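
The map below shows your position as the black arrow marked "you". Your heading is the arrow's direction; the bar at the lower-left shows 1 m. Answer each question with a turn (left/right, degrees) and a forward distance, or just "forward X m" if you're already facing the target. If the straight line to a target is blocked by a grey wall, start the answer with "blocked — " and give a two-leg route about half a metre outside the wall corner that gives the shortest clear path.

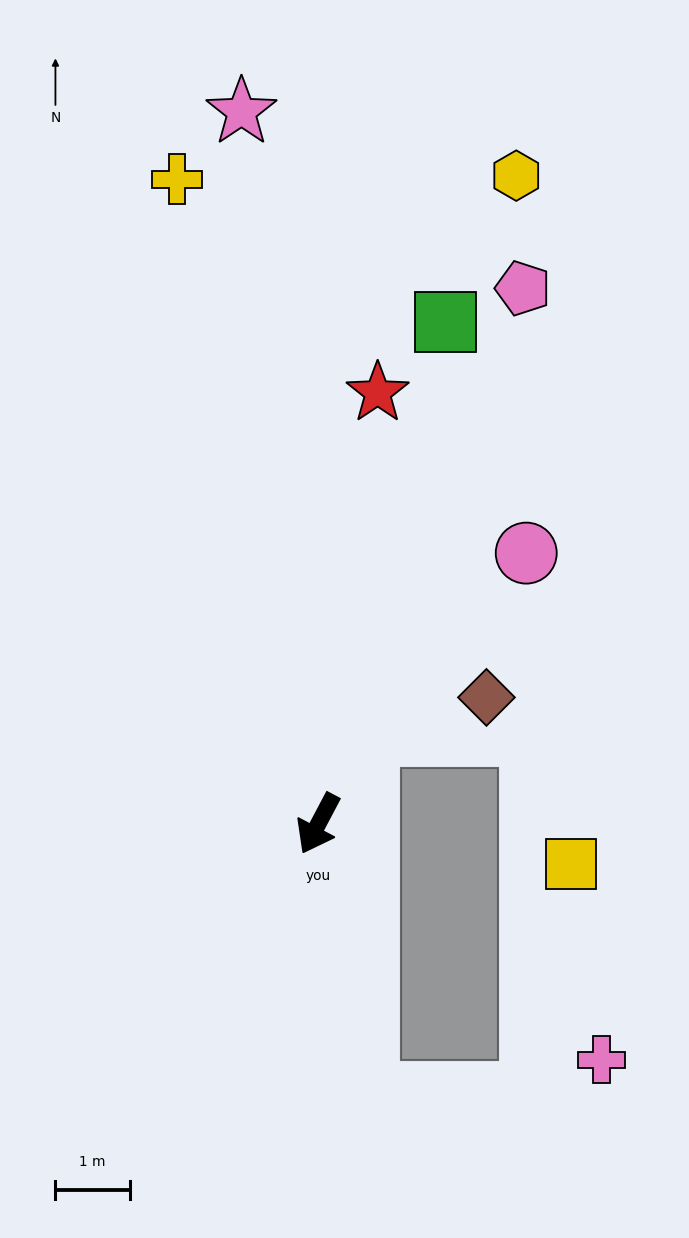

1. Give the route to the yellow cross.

turn right 140°, forward 8.9 m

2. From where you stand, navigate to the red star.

turn right 160°, forward 5.9 m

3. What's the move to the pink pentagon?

turn right 173°, forward 7.7 m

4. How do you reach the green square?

turn right 166°, forward 7.0 m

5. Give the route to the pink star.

turn right 146°, forward 9.7 m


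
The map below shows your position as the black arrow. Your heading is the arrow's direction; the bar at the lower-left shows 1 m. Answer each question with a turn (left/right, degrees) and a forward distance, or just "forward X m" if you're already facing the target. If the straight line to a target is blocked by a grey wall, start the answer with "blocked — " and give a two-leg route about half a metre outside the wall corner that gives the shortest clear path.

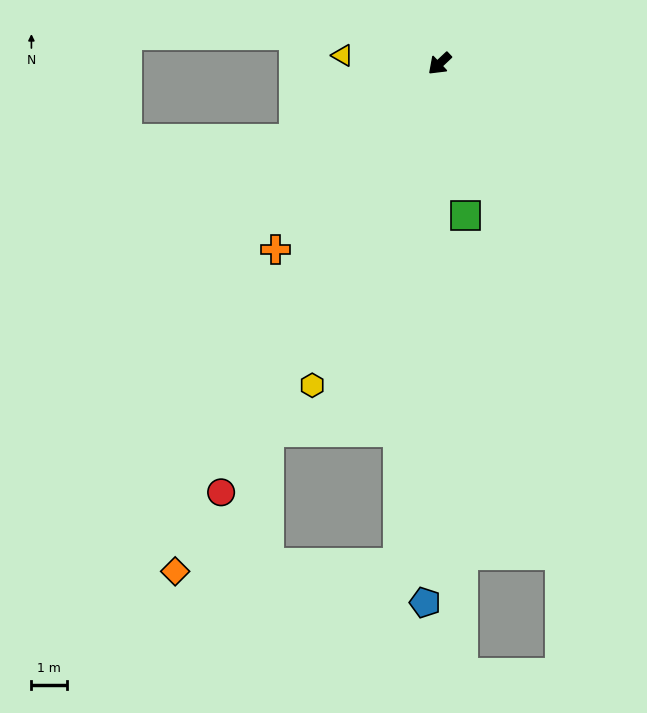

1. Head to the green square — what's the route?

turn left 56°, forward 4.3 m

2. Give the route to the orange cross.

turn left 5°, forward 6.9 m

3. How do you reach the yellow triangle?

turn right 48°, forward 2.7 m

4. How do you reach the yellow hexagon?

turn left 25°, forward 9.7 m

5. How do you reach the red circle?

turn left 20°, forward 13.4 m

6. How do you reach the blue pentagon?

turn left 45°, forward 15.0 m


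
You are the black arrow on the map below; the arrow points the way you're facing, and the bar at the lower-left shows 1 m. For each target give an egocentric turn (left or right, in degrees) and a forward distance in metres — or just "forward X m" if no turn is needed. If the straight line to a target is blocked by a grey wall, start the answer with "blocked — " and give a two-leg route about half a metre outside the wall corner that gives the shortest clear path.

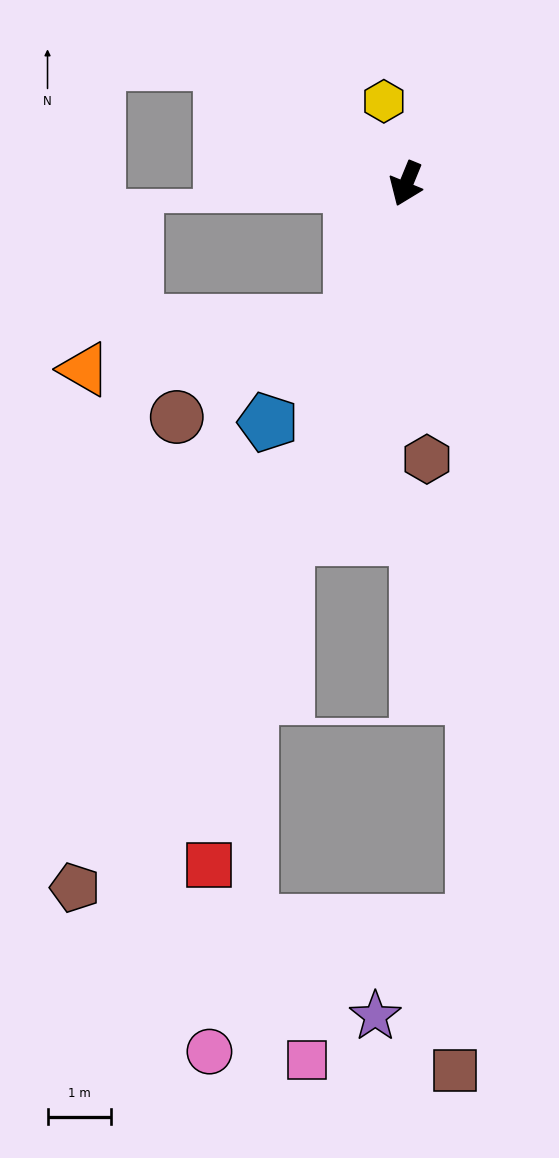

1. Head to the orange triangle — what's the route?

blocked — forward 2.3 m, then turn right 58°, forward 4.3 m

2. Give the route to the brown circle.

blocked — forward 2.3 m, then turn right 39°, forward 3.1 m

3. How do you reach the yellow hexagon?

turn right 143°, forward 1.3 m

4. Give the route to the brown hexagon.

turn left 27°, forward 4.4 m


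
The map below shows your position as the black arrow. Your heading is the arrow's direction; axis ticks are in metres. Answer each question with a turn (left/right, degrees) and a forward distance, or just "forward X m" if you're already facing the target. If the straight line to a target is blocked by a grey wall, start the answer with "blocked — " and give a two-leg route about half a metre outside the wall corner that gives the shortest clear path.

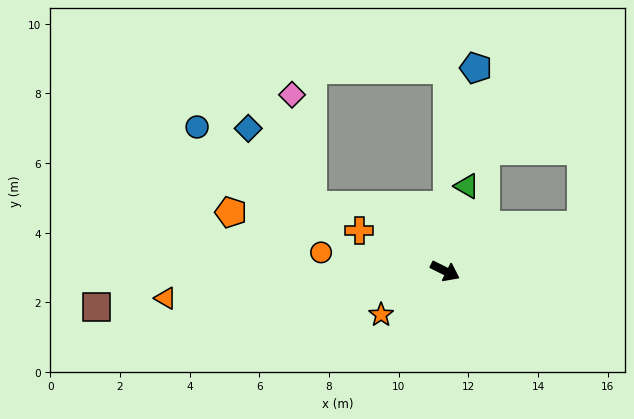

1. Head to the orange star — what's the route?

turn right 119°, forward 2.2 m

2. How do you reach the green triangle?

turn left 102°, forward 2.5 m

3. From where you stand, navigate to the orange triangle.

turn right 148°, forward 8.1 m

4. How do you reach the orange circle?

turn right 162°, forward 3.6 m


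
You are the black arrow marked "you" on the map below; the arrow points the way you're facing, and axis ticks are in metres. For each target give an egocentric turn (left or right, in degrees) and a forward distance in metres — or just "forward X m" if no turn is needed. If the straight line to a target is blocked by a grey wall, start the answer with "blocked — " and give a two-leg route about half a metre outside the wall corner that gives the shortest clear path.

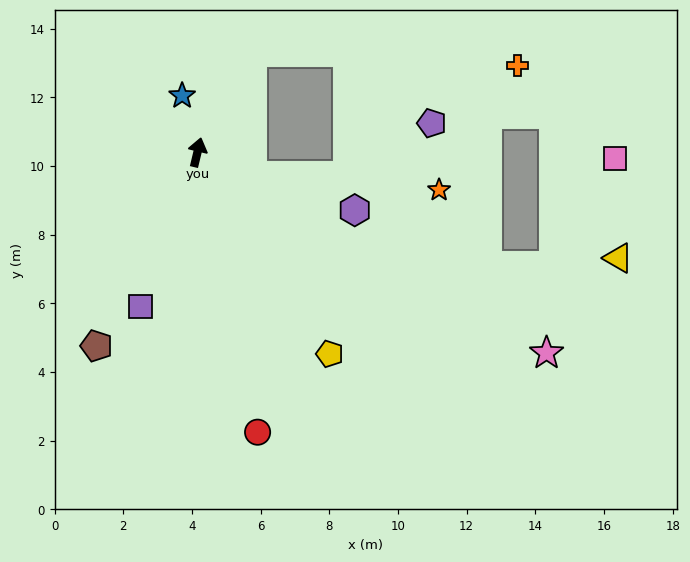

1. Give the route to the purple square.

turn left 173°, forward 4.8 m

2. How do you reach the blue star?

turn left 29°, forward 1.7 m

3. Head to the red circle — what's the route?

turn right 154°, forward 8.3 m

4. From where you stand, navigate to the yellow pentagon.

turn right 133°, forward 7.0 m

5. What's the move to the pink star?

turn right 106°, forward 11.7 m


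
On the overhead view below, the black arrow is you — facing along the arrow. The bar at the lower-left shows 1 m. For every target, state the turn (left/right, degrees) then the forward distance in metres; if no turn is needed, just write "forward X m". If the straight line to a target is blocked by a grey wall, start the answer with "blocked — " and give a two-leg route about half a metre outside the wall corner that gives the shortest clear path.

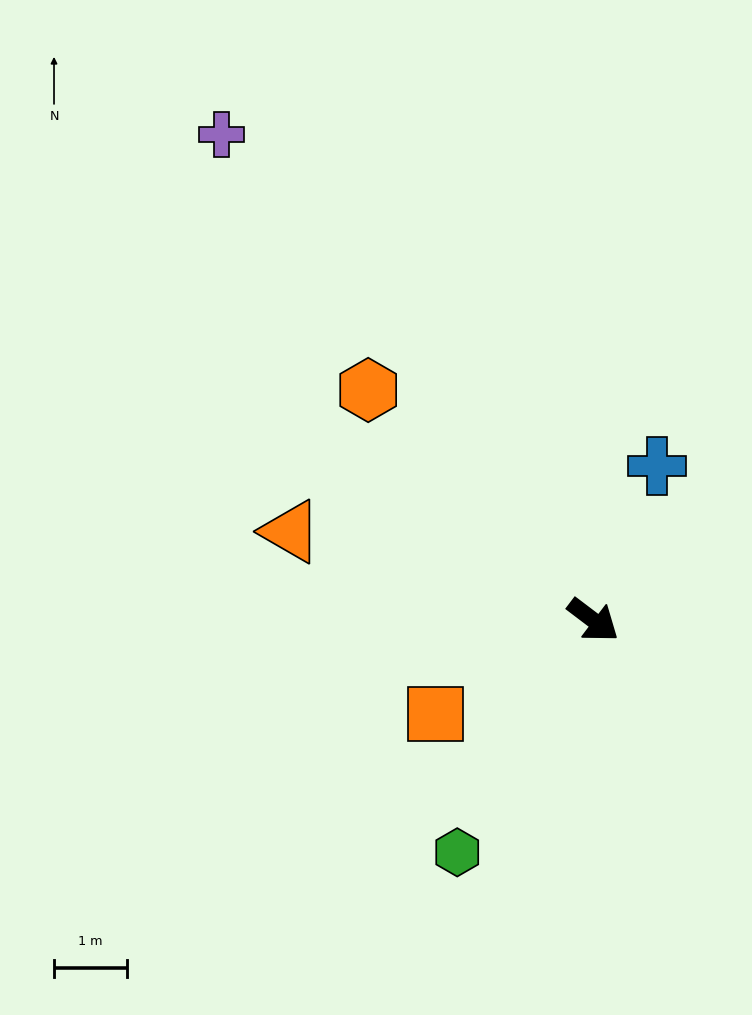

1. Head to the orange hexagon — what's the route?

turn left 172°, forward 4.4 m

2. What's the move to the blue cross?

turn left 105°, forward 2.3 m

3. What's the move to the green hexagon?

turn right 83°, forward 3.7 m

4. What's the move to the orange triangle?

turn right 159°, forward 4.3 m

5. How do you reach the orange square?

turn right 112°, forward 2.5 m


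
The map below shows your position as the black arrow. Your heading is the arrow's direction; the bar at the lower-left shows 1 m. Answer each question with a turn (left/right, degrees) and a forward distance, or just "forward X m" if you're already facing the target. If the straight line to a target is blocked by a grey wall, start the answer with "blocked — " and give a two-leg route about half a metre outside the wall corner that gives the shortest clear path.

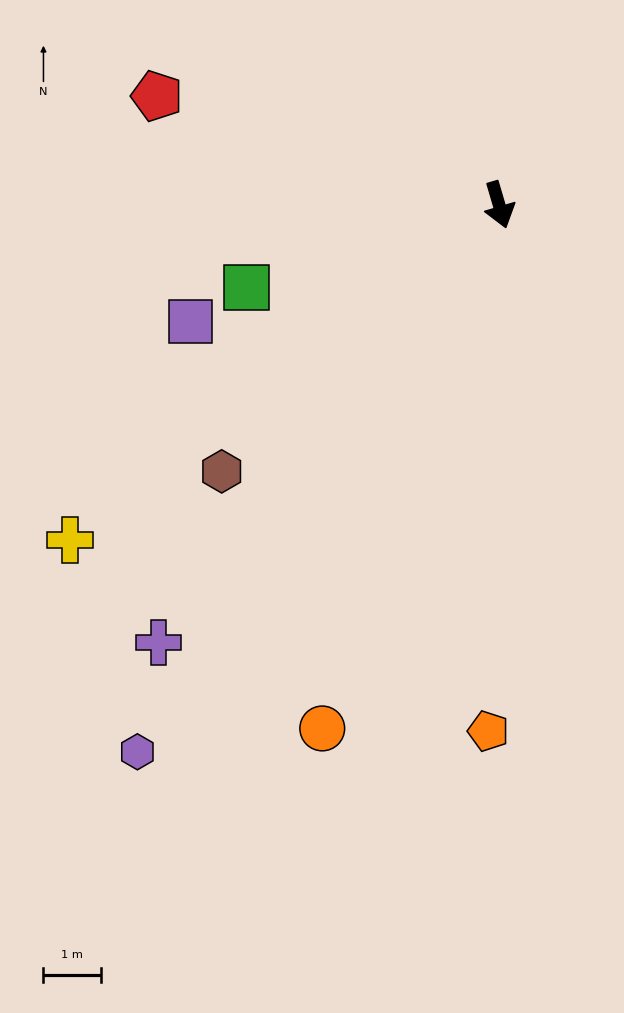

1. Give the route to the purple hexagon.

turn right 50°, forward 11.5 m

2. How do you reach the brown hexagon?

turn right 63°, forward 6.7 m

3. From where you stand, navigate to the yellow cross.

turn right 68°, forward 9.5 m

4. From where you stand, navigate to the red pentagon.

turn right 124°, forward 6.3 m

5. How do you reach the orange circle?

turn right 35°, forward 9.7 m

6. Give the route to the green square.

turn right 88°, forward 4.6 m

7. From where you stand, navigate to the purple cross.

turn right 54°, forward 9.7 m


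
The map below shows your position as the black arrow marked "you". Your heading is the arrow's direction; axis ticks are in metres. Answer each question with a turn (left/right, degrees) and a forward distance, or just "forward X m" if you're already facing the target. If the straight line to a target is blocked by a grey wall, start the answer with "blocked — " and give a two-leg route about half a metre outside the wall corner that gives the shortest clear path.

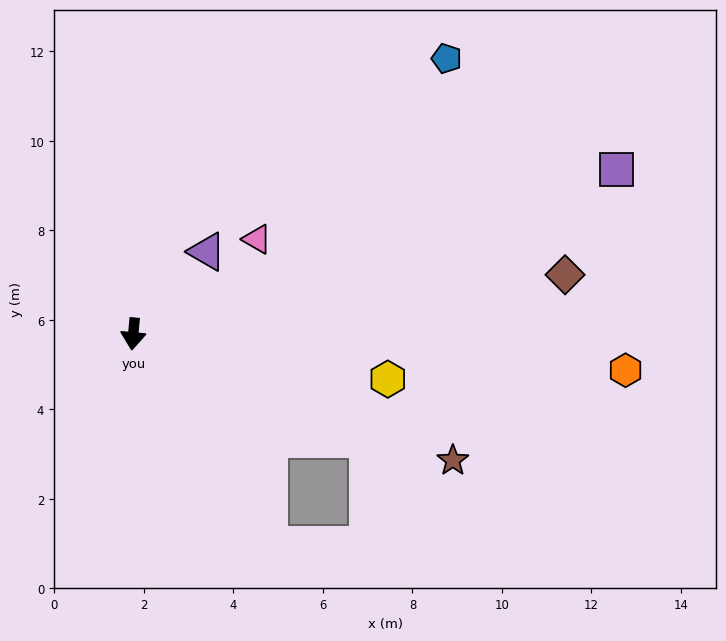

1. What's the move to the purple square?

turn left 114°, forward 11.4 m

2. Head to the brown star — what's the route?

turn left 74°, forward 7.7 m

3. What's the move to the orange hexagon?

turn left 91°, forward 11.0 m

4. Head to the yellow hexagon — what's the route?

turn left 85°, forward 5.8 m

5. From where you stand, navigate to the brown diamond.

turn left 103°, forward 9.7 m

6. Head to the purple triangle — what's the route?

turn left 144°, forward 2.5 m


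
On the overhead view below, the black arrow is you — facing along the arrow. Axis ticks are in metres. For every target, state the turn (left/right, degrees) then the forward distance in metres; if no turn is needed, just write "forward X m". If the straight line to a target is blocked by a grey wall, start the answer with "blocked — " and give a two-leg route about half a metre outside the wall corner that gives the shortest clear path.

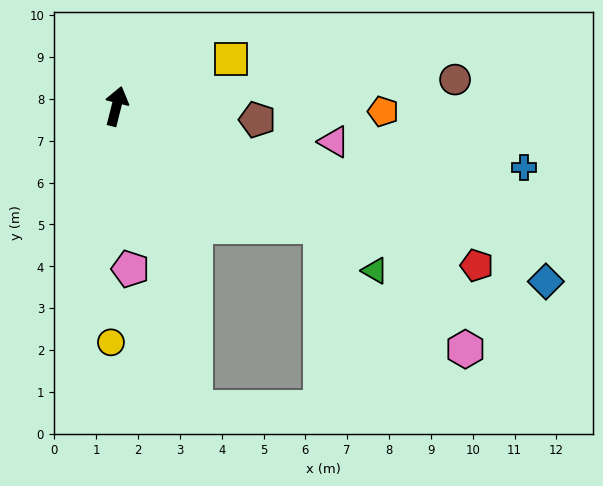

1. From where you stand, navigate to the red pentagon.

turn right 100°, forward 9.4 m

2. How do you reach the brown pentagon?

turn right 81°, forward 3.4 m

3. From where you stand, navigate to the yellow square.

turn right 54°, forward 3.0 m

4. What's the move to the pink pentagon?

turn right 161°, forward 3.9 m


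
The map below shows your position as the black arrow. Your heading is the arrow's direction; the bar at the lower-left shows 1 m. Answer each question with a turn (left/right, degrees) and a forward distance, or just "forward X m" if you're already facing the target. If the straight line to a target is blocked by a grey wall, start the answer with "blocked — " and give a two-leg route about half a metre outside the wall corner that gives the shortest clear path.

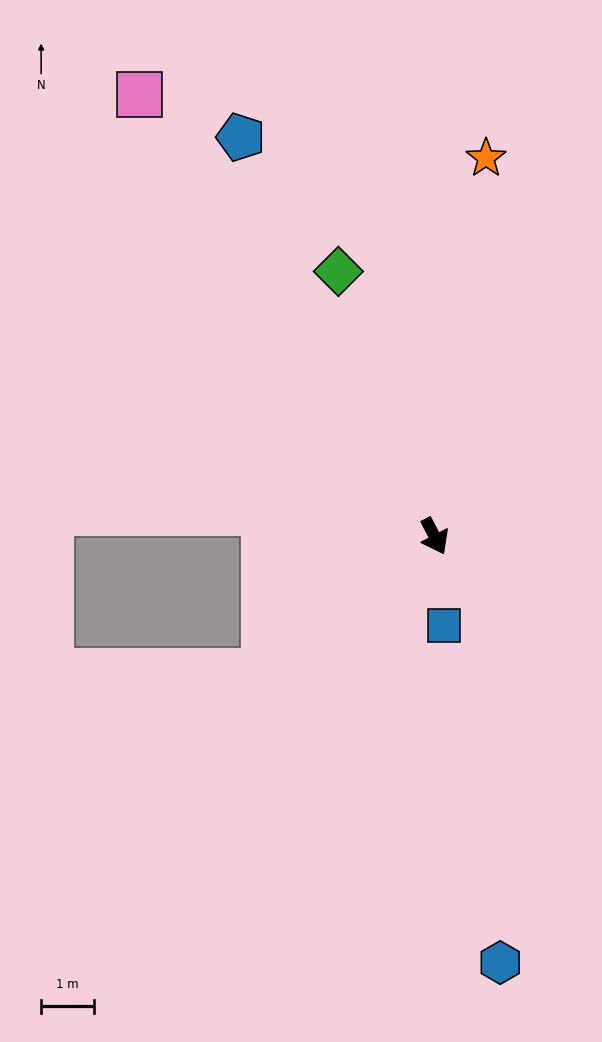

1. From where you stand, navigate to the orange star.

turn left 145°, forward 7.2 m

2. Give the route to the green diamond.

turn left 173°, forward 5.3 m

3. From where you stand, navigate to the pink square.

turn right 174°, forward 10.0 m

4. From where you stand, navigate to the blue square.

turn right 21°, forward 1.7 m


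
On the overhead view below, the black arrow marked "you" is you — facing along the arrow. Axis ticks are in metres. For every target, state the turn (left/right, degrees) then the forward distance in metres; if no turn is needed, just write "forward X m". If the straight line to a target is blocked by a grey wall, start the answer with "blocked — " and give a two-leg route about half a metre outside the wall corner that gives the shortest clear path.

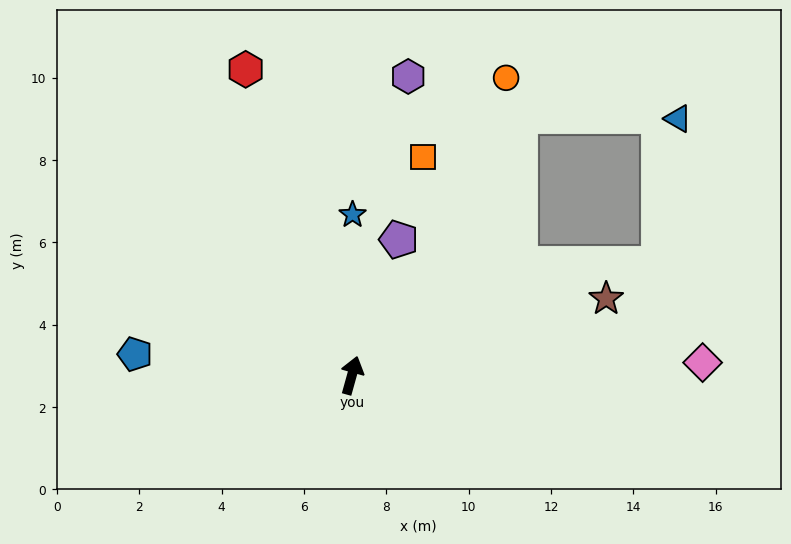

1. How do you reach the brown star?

turn right 58°, forward 6.5 m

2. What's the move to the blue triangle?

blocked — turn right 18°, forward 7.5 m, then turn right 57°, forward 3.8 m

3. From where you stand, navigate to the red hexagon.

turn left 35°, forward 7.9 m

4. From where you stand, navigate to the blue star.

turn left 15°, forward 3.9 m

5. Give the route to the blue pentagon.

turn left 100°, forward 5.3 m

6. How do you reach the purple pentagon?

turn right 3°, forward 3.5 m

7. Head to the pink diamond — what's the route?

turn right 72°, forward 8.5 m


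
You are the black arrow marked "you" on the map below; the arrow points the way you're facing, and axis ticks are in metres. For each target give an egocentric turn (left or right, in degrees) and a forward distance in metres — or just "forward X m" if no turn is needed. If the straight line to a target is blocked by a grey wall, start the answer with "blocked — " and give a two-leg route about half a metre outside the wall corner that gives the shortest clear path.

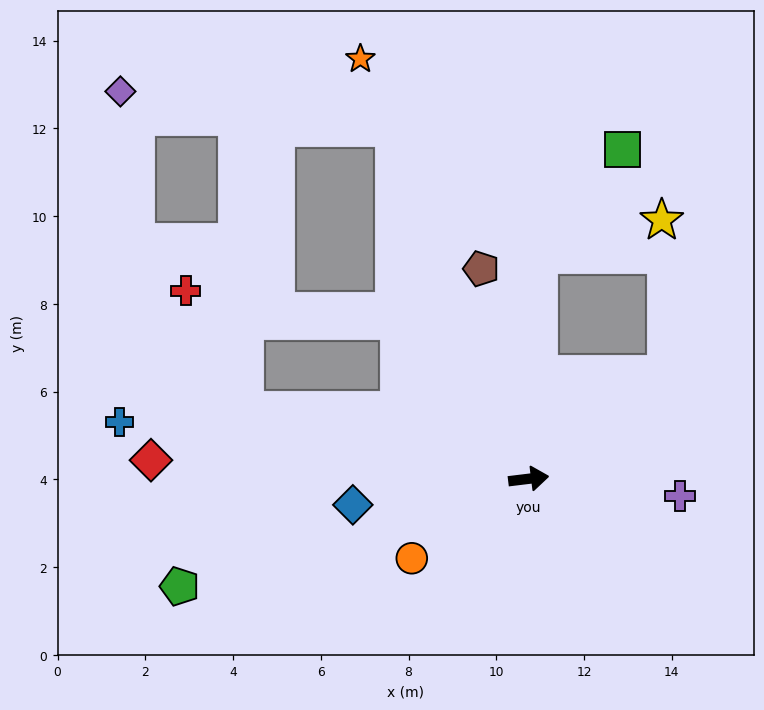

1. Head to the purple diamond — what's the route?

blocked — turn left 104°, forward 8.5 m, then turn left 61°, forward 6.3 m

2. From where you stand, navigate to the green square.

blocked — turn left 80°, forward 5.1 m, then turn right 35°, forward 3.1 m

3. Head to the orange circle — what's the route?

turn right 153°, forward 3.2 m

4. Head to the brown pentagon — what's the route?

turn left 96°, forward 4.9 m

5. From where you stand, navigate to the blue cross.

turn left 165°, forward 9.4 m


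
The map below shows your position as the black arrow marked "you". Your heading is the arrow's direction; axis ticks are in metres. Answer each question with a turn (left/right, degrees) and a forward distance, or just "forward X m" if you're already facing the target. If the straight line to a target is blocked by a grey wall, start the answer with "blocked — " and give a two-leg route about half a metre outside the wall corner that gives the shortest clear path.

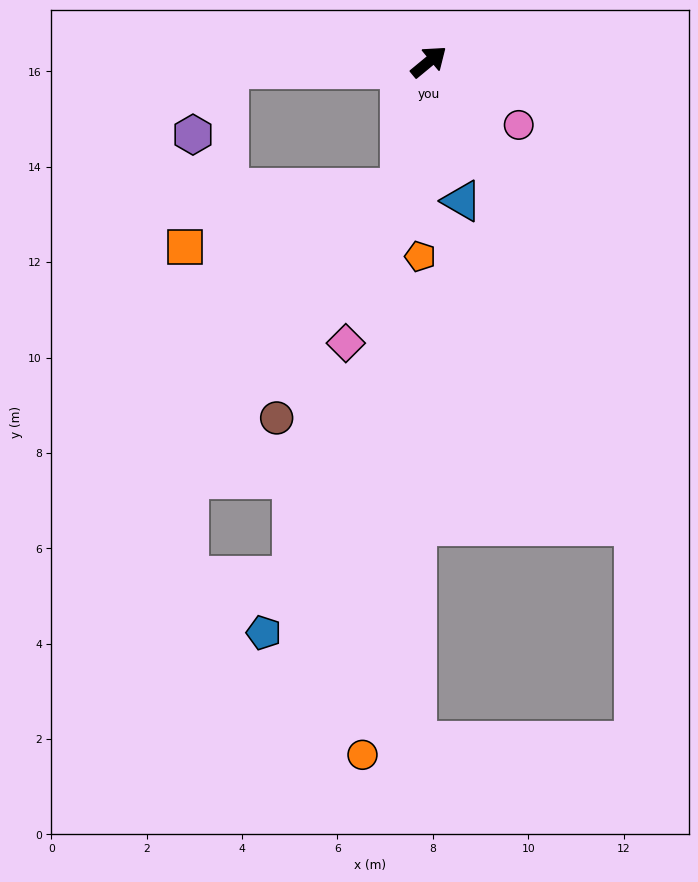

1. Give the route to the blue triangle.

turn right 116°, forward 3.0 m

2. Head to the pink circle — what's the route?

turn right 75°, forward 2.3 m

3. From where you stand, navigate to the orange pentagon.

turn right 132°, forward 4.1 m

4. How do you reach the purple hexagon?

blocked — turn left 142°, forward 4.2 m, then turn left 60°, forward 1.6 m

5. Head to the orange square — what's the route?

blocked — turn right 142°, forward 2.7 m, then turn right 62°, forward 4.7 m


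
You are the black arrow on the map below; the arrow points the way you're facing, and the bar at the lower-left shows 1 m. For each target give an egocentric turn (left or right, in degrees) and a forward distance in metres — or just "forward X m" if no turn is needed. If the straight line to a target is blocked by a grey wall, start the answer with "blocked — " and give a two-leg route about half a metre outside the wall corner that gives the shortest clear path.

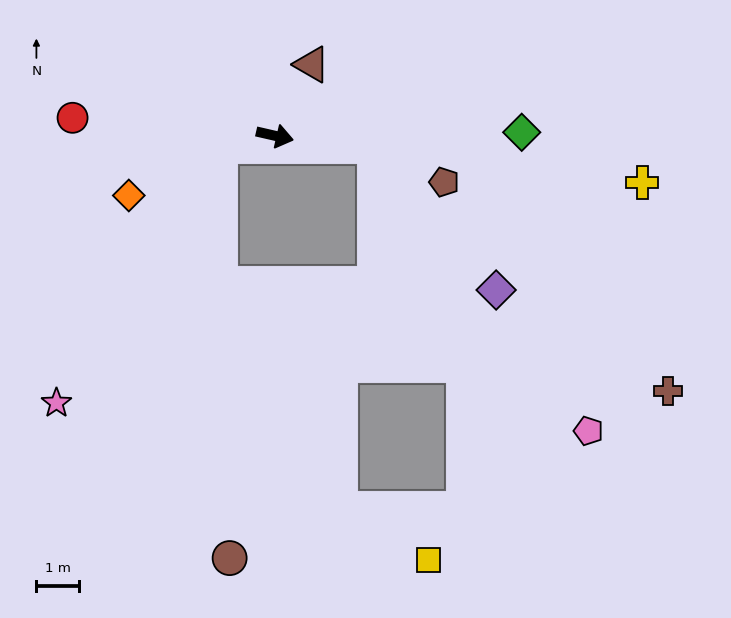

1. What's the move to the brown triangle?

turn left 76°, forward 1.9 m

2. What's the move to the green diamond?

turn left 14°, forward 5.8 m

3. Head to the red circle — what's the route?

turn right 172°, forward 4.8 m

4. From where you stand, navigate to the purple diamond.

blocked — turn left 7°, forward 2.3 m, then turn right 44°, forward 4.4 m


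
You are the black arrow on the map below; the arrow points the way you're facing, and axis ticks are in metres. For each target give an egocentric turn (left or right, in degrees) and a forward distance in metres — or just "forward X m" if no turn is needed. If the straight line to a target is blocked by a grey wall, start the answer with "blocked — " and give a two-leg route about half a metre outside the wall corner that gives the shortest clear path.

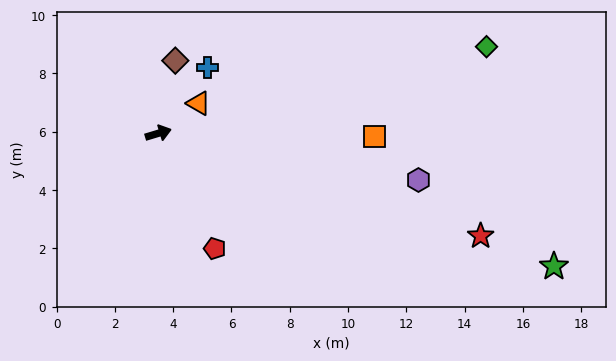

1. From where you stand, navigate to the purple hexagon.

turn right 27°, forward 9.1 m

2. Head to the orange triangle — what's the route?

turn left 20°, forward 1.7 m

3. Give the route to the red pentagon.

turn right 81°, forward 4.4 m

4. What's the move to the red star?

turn right 34°, forward 11.6 m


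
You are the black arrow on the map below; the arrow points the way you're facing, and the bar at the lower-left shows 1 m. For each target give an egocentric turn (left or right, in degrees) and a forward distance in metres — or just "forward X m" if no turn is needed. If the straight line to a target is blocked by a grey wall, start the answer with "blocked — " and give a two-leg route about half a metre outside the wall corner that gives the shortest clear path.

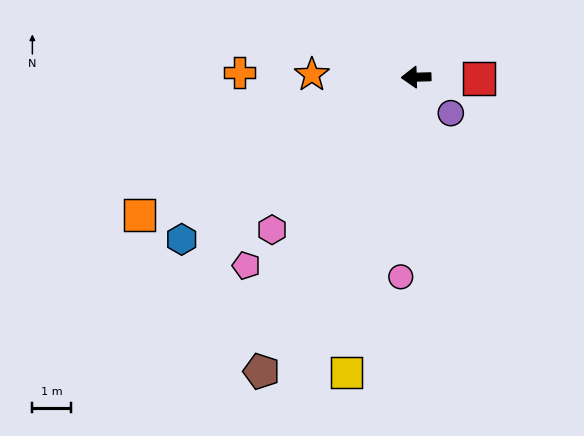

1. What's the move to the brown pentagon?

turn left 61°, forward 8.5 m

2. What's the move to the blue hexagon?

turn left 33°, forward 7.3 m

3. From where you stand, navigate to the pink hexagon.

turn left 45°, forward 5.4 m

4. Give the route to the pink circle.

turn left 84°, forward 5.1 m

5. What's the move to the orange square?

turn left 25°, forward 7.9 m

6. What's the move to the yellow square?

turn left 75°, forward 7.8 m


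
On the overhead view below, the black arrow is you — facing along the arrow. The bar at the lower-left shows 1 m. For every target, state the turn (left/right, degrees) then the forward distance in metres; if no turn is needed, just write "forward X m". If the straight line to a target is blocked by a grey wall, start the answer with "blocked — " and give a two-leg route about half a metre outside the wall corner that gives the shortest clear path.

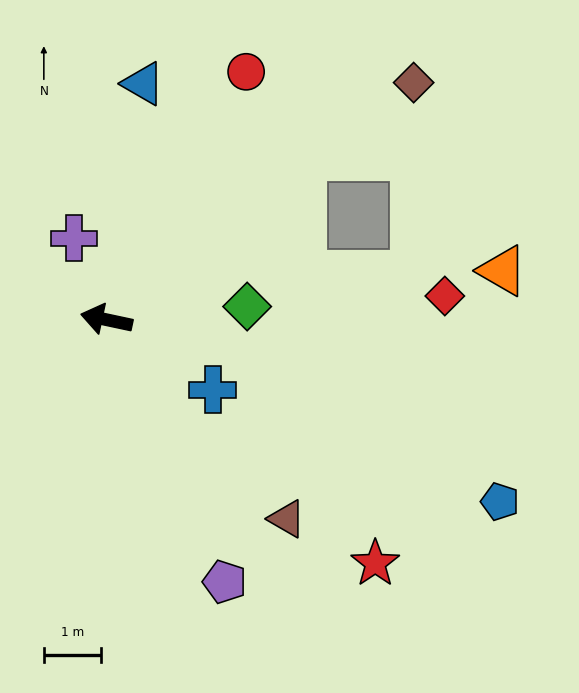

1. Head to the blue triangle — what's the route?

turn right 87°, forward 4.2 m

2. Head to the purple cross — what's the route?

turn right 56°, forward 1.5 m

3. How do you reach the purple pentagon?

turn left 126°, forward 5.0 m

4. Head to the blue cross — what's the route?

turn left 159°, forward 2.2 m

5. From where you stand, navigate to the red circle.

turn right 107°, forward 5.0 m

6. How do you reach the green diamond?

turn right 163°, forward 2.5 m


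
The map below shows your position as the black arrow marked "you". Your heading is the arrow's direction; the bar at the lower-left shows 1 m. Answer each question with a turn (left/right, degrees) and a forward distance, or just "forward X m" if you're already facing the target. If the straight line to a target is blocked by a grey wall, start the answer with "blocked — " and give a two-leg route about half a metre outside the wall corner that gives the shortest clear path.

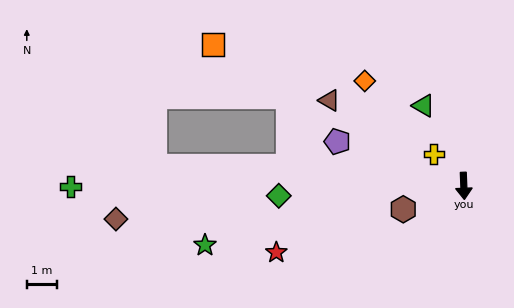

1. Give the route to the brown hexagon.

turn right 71°, forward 2.2 m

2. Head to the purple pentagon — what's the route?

turn right 112°, forward 4.5 m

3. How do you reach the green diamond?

turn right 89°, forward 6.2 m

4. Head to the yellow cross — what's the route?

turn right 139°, forward 1.5 m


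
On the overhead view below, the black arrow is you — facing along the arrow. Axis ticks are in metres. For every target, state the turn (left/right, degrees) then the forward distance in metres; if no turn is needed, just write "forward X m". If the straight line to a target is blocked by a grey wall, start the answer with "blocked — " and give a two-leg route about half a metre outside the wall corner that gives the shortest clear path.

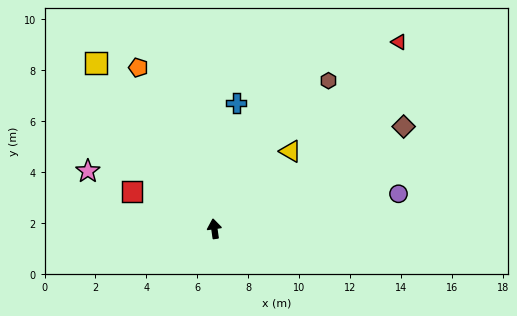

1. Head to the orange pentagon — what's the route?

turn left 17°, forward 7.0 m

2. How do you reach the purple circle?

turn right 87°, forward 7.4 m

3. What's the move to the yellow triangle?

turn right 53°, forward 4.3 m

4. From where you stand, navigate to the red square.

turn left 58°, forward 3.5 m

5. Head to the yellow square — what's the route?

turn left 27°, forward 8.0 m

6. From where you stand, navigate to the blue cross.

turn right 18°, forward 5.0 m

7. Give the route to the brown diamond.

turn right 70°, forward 8.4 m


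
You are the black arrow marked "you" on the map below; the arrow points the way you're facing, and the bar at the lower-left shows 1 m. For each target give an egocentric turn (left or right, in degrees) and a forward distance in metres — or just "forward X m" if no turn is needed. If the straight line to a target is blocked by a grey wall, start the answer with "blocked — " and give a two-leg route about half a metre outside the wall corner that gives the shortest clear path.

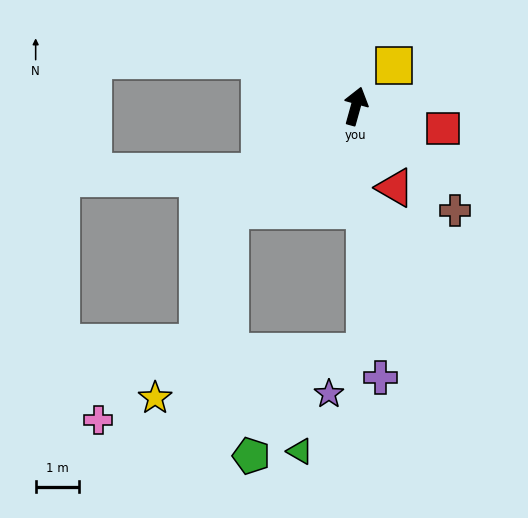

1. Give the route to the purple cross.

turn right 159°, forward 6.2 m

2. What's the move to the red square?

turn right 89°, forward 2.1 m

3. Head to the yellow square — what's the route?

turn right 28°, forward 1.3 m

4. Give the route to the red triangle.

turn right 139°, forward 2.1 m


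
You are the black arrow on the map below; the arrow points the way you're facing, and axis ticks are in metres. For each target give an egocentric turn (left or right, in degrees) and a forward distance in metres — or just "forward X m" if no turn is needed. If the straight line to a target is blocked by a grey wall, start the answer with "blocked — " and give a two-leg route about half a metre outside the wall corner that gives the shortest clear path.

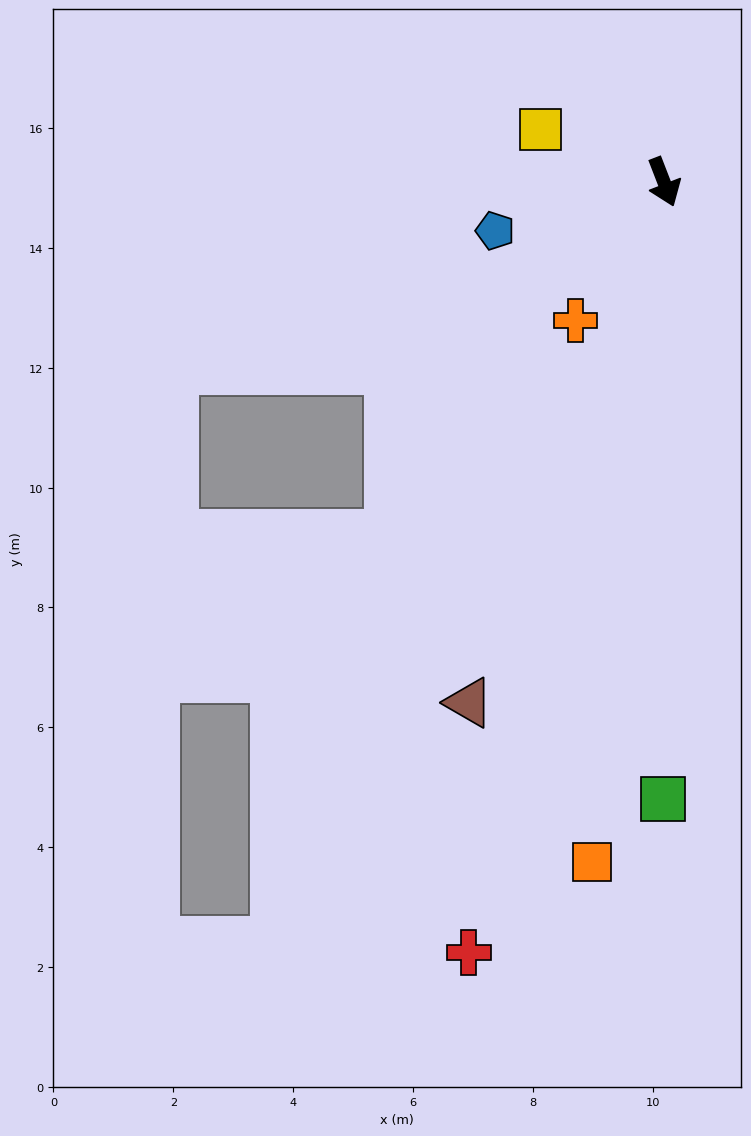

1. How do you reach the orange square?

turn right 27°, forward 11.4 m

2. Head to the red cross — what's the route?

turn right 35°, forward 13.3 m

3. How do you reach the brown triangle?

turn right 42°, forward 9.3 m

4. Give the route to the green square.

turn right 21°, forward 10.3 m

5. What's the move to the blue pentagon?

turn right 95°, forward 2.9 m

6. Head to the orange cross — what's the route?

turn right 54°, forward 2.7 m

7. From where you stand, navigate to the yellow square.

turn right 134°, forward 2.2 m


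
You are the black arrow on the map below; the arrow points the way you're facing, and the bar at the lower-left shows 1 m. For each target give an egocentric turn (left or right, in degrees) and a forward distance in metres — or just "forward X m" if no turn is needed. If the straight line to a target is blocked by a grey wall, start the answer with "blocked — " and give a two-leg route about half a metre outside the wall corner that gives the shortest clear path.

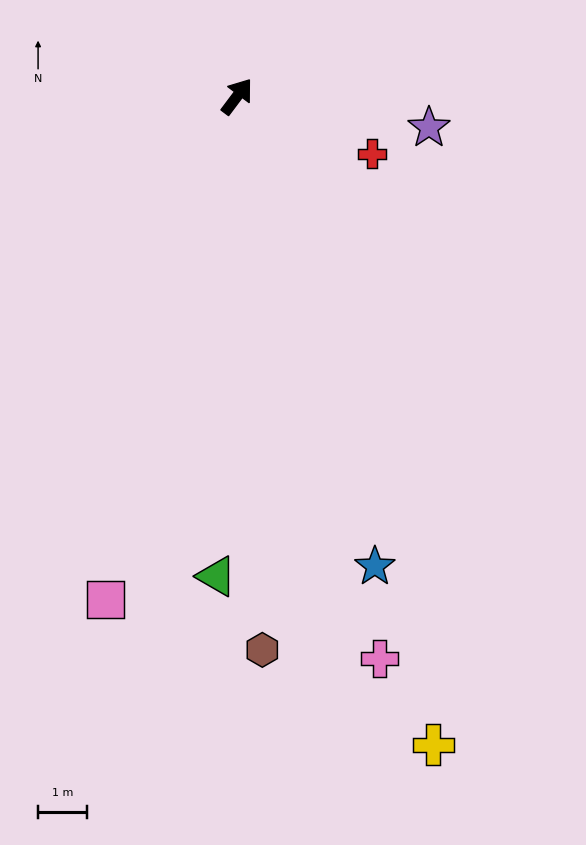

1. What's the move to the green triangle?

turn right 146°, forward 9.9 m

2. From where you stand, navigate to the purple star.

turn right 62°, forward 4.0 m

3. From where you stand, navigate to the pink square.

turn right 158°, forward 10.7 m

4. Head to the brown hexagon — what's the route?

turn right 140°, forward 11.4 m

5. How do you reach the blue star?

turn right 127°, forward 10.1 m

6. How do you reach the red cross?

turn right 76°, forward 3.0 m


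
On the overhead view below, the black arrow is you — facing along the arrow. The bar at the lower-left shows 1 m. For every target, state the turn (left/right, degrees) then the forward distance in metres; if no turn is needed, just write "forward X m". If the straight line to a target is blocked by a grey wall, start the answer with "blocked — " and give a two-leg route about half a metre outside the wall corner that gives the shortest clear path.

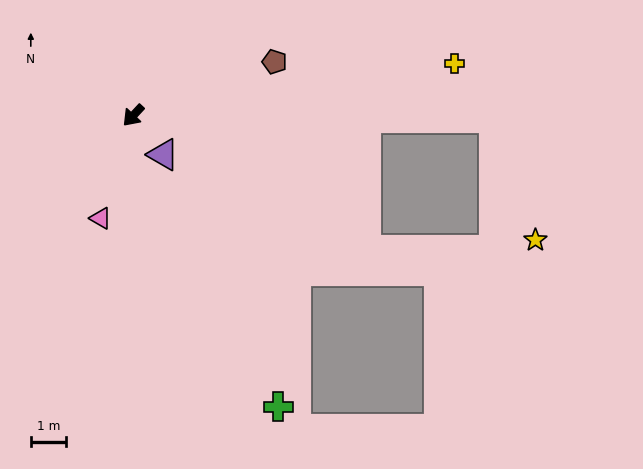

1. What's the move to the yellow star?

blocked — turn left 132°, forward 10.2 m, then turn right 70°, forward 3.7 m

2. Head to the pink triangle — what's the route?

turn left 25°, forward 3.1 m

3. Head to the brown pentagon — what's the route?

turn left 154°, forward 4.3 m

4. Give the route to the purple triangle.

turn left 80°, forward 1.4 m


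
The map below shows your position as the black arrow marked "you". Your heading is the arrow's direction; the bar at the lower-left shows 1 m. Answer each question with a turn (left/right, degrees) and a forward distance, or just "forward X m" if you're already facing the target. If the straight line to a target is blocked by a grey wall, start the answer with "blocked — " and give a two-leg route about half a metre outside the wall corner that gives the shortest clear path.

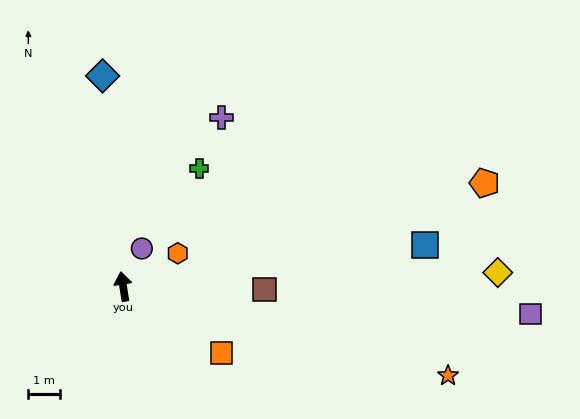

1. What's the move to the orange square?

turn right 133°, forward 3.7 m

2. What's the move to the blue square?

turn right 91°, forward 9.5 m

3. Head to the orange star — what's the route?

turn right 114°, forward 10.5 m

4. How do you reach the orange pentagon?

turn right 83°, forward 11.7 m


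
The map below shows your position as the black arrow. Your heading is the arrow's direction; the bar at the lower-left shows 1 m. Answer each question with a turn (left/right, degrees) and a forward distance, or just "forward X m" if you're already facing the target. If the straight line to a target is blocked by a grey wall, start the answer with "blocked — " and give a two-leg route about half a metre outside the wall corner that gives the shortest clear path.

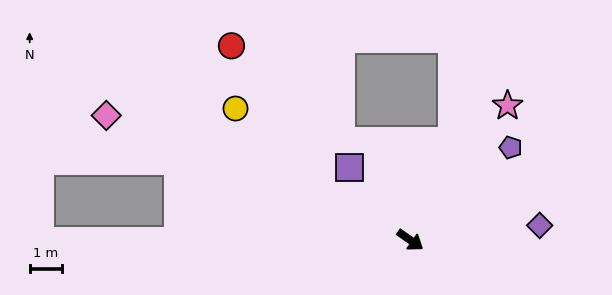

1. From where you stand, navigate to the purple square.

turn left 165°, forward 2.9 m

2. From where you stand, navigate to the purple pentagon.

turn left 78°, forward 4.2 m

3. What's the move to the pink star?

turn left 89°, forward 5.2 m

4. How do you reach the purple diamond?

turn left 42°, forward 4.0 m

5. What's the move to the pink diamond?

turn right 167°, forward 10.2 m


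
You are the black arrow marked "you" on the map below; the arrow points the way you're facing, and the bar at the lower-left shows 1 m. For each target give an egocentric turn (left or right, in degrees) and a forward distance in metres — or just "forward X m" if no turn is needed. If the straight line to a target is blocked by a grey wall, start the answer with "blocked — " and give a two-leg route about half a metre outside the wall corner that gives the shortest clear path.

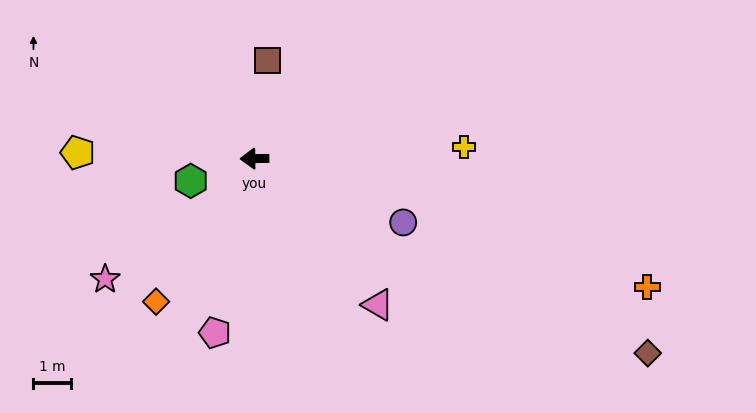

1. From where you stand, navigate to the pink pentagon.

turn left 77°, forward 4.8 m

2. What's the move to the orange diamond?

turn left 55°, forward 4.6 m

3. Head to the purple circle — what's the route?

turn left 156°, forward 4.3 m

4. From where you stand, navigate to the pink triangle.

turn left 130°, forward 5.1 m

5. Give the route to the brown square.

turn right 98°, forward 2.6 m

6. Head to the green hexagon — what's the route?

turn left 19°, forward 1.8 m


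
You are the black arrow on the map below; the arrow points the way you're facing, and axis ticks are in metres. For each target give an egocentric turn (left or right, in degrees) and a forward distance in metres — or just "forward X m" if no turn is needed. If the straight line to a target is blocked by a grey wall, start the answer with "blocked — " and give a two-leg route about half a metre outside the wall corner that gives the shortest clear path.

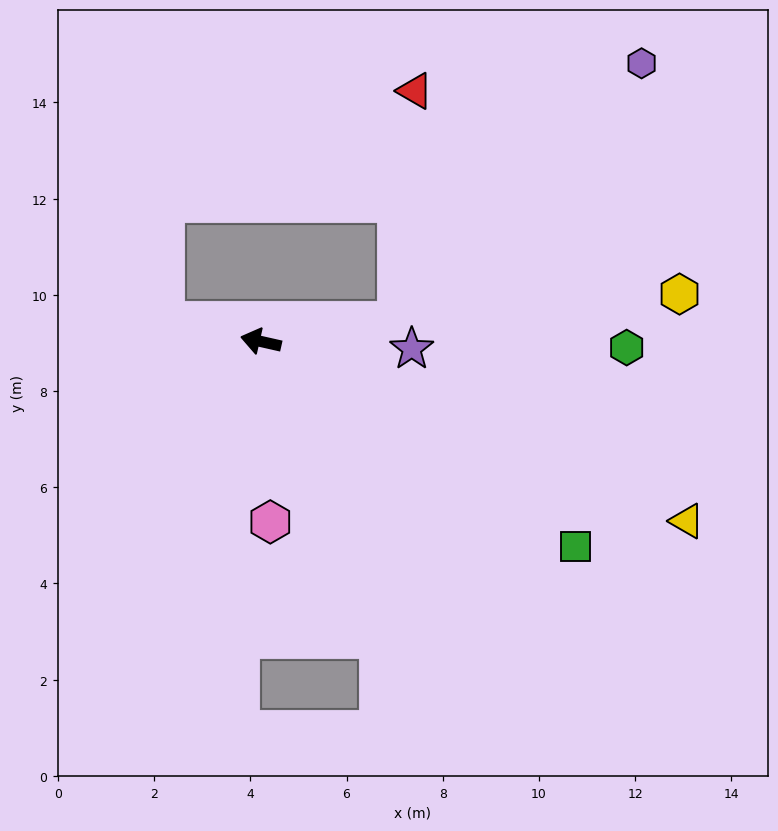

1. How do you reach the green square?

turn left 160°, forward 7.8 m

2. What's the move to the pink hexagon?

turn left 106°, forward 3.8 m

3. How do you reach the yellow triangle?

turn left 170°, forward 9.6 m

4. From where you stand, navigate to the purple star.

turn right 170°, forward 3.1 m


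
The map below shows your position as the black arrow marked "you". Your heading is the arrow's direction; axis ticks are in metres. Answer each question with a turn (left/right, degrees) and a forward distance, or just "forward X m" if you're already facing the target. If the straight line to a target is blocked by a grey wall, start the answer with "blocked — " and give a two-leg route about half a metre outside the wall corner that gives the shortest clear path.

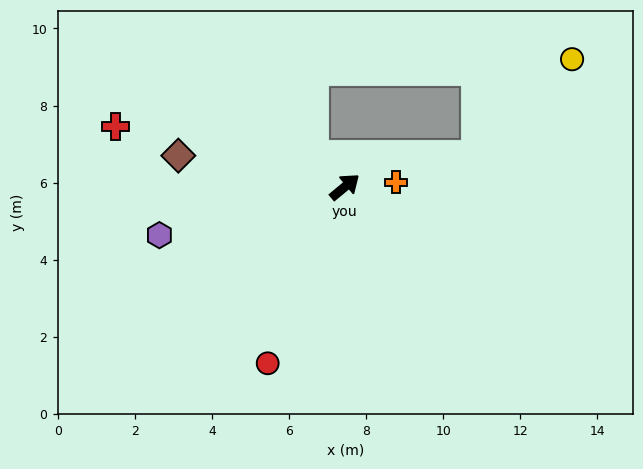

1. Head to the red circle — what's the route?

turn right 153°, forward 5.0 m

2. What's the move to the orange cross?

turn right 35°, forward 1.3 m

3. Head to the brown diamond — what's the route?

turn left 130°, forward 4.4 m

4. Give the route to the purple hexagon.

turn left 155°, forward 5.0 m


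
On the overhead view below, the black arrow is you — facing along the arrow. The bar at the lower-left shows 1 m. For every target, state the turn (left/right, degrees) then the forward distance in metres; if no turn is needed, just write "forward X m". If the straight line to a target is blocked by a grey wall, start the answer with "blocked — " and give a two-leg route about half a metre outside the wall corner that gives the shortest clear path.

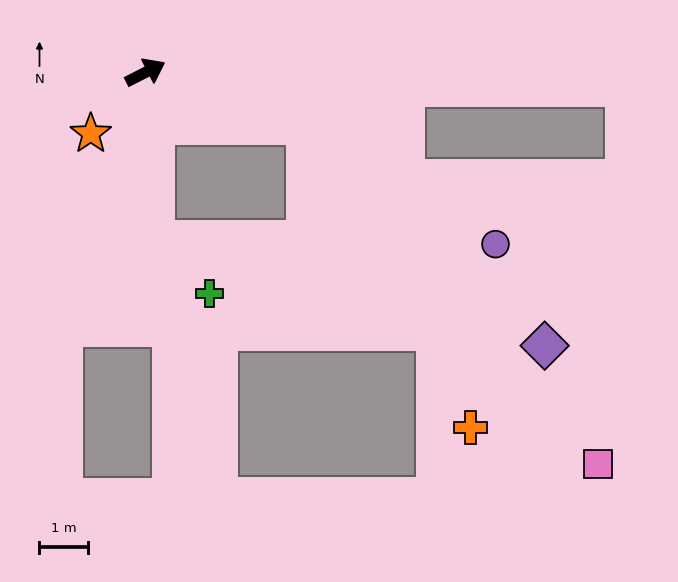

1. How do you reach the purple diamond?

blocked — turn right 45°, forward 3.5 m, then turn right 25°, forward 6.8 m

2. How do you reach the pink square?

blocked — turn right 45°, forward 3.5 m, then turn right 31°, forward 9.3 m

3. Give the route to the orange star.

turn right 159°, forward 1.7 m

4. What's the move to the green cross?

blocked — turn right 114°, forward 3.5 m, then turn left 44°, forward 1.6 m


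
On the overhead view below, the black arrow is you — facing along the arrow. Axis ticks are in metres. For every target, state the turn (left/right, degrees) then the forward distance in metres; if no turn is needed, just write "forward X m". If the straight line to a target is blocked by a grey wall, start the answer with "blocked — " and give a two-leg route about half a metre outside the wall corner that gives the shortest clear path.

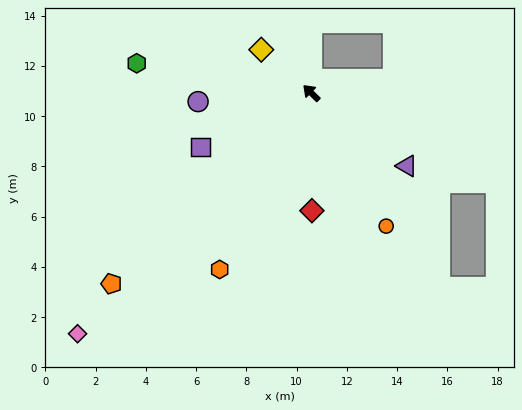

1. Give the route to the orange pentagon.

turn left 88°, forward 11.0 m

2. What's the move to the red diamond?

turn left 135°, forward 4.7 m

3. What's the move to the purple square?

turn left 71°, forward 4.9 m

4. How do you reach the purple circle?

turn left 49°, forward 4.5 m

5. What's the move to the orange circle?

turn left 164°, forward 6.1 m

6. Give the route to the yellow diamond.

turn left 4°, forward 2.6 m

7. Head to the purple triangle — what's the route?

turn right 173°, forward 4.8 m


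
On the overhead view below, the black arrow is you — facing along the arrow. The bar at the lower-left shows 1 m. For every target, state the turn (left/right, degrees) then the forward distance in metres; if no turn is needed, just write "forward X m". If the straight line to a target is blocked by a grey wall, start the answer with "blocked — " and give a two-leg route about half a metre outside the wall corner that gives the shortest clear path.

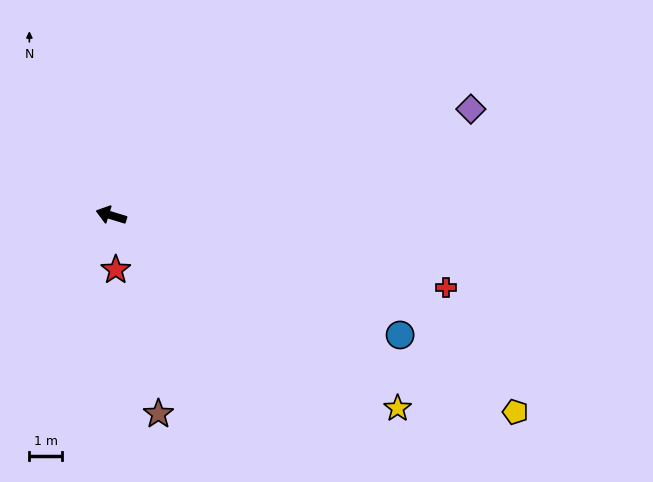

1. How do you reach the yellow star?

turn left 163°, forward 10.7 m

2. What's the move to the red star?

turn left 112°, forward 1.7 m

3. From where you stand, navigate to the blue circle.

turn left 174°, forward 9.7 m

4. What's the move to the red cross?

turn right 175°, forward 10.6 m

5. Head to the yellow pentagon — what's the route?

turn left 171°, forward 13.9 m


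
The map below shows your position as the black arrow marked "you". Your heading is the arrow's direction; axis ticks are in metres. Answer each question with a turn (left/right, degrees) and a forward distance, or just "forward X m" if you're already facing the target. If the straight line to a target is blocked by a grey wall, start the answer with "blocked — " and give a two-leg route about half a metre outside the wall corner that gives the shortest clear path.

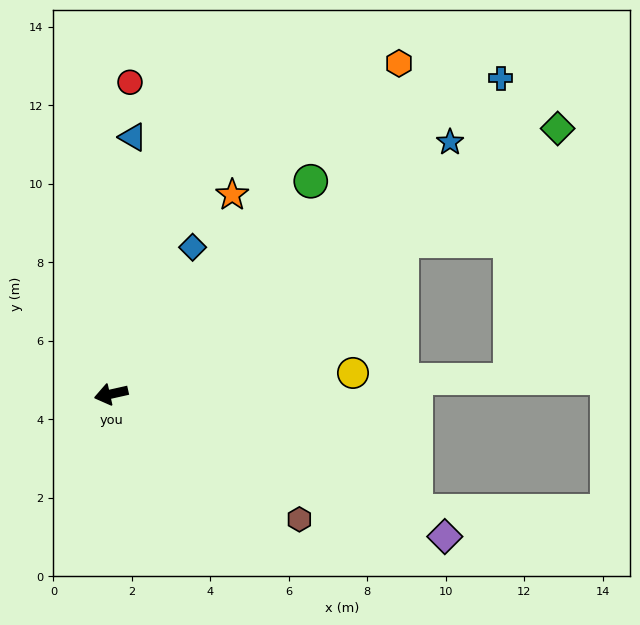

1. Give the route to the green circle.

turn right 146°, forward 7.4 m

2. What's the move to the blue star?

turn right 156°, forward 10.8 m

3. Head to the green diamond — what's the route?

turn right 162°, forward 13.2 m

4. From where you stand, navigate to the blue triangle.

turn right 107°, forward 6.6 m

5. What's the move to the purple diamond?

turn left 144°, forward 9.2 m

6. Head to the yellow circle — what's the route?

turn left 172°, forward 6.2 m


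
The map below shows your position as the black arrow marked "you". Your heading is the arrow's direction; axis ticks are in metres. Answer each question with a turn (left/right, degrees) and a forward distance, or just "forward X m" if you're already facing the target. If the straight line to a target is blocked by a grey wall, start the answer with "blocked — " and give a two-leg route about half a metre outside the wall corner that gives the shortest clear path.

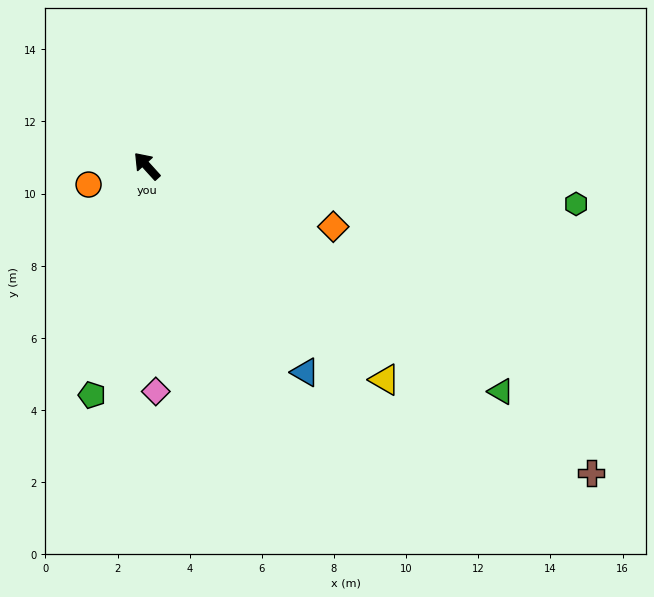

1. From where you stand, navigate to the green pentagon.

turn left 124°, forward 6.5 m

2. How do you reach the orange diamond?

turn right 150°, forward 5.4 m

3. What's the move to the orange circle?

turn left 65°, forward 1.7 m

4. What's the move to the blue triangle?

turn left 175°, forward 7.2 m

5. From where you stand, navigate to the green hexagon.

turn right 137°, forward 12.0 m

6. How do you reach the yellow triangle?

turn right 174°, forward 8.9 m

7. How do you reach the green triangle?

turn right 165°, forward 11.6 m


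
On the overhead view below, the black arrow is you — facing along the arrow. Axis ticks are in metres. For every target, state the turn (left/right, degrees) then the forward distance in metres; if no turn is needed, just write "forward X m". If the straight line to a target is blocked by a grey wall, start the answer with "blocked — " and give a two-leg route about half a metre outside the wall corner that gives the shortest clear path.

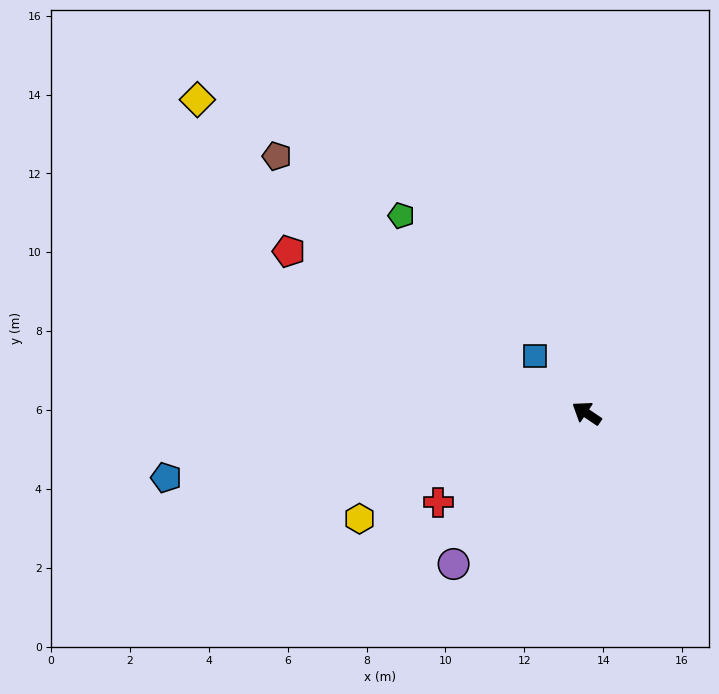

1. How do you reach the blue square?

turn right 14°, forward 2.0 m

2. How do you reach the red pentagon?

turn left 5°, forward 8.6 m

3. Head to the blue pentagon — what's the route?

turn left 43°, forward 10.8 m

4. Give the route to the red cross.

turn left 65°, forward 4.4 m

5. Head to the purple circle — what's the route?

turn left 83°, forward 5.1 m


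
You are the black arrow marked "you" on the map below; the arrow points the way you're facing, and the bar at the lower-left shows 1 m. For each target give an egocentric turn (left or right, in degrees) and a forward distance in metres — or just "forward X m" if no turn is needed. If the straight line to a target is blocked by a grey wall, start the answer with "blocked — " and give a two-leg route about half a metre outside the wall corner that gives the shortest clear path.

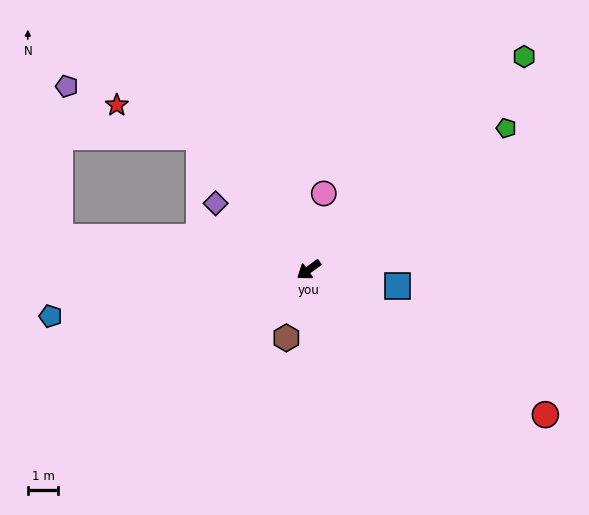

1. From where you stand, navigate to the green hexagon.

turn right 171°, forward 9.9 m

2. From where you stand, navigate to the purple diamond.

turn right 71°, forward 3.7 m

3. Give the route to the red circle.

turn left 113°, forward 9.1 m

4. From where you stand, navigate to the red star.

blocked — turn right 86°, forward 5.6 m, then turn left 29°, forward 2.9 m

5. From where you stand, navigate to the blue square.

turn left 134°, forward 2.9 m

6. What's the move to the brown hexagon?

turn left 36°, forward 2.3 m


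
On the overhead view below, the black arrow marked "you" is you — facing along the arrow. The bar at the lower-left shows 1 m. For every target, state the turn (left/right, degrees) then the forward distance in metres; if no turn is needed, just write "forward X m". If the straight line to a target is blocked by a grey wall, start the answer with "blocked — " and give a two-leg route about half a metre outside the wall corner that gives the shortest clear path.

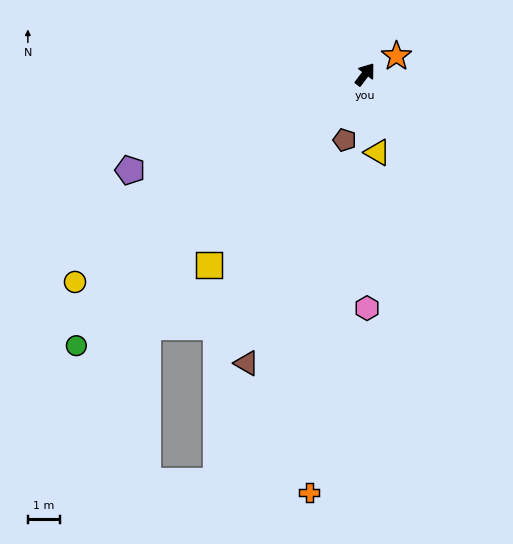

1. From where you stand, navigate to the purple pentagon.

turn left 149°, forward 8.0 m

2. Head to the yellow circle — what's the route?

turn left 163°, forward 11.3 m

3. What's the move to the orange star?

turn right 23°, forward 1.1 m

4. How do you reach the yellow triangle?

turn right 134°, forward 2.5 m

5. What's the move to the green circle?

turn left 170°, forward 12.5 m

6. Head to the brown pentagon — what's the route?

turn right 160°, forward 2.2 m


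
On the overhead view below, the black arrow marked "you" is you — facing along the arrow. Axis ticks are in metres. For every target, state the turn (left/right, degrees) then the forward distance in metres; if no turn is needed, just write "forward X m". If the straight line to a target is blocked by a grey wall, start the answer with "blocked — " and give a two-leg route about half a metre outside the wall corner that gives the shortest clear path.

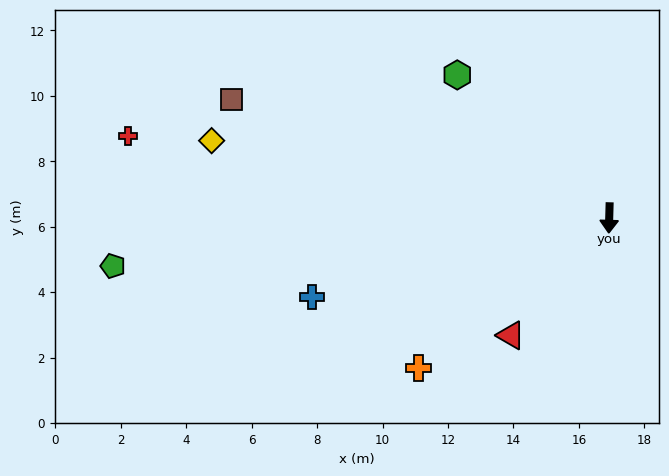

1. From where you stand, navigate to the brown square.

turn right 106°, forward 12.1 m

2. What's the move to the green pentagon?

turn right 83°, forward 15.2 m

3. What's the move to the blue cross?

turn right 73°, forward 9.4 m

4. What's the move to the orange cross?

turn right 50°, forward 7.4 m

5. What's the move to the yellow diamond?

turn right 99°, forward 12.4 m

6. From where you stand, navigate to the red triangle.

turn right 38°, forward 4.7 m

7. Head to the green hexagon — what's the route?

turn right 132°, forward 6.4 m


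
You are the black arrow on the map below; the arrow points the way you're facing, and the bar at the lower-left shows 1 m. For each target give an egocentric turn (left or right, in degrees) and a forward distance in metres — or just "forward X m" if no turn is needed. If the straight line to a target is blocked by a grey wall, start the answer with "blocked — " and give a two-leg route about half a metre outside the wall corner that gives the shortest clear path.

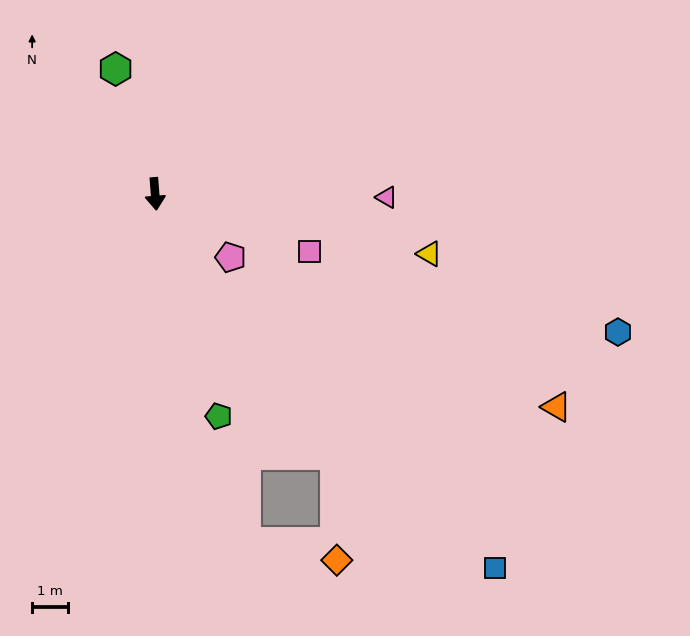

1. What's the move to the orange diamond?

blocked — turn left 30°, forward 8.9 m, then turn right 33°, forward 2.9 m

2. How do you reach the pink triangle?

turn left 85°, forward 6.5 m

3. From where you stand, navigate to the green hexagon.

turn right 167°, forward 3.7 m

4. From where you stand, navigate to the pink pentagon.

turn left 46°, forward 2.8 m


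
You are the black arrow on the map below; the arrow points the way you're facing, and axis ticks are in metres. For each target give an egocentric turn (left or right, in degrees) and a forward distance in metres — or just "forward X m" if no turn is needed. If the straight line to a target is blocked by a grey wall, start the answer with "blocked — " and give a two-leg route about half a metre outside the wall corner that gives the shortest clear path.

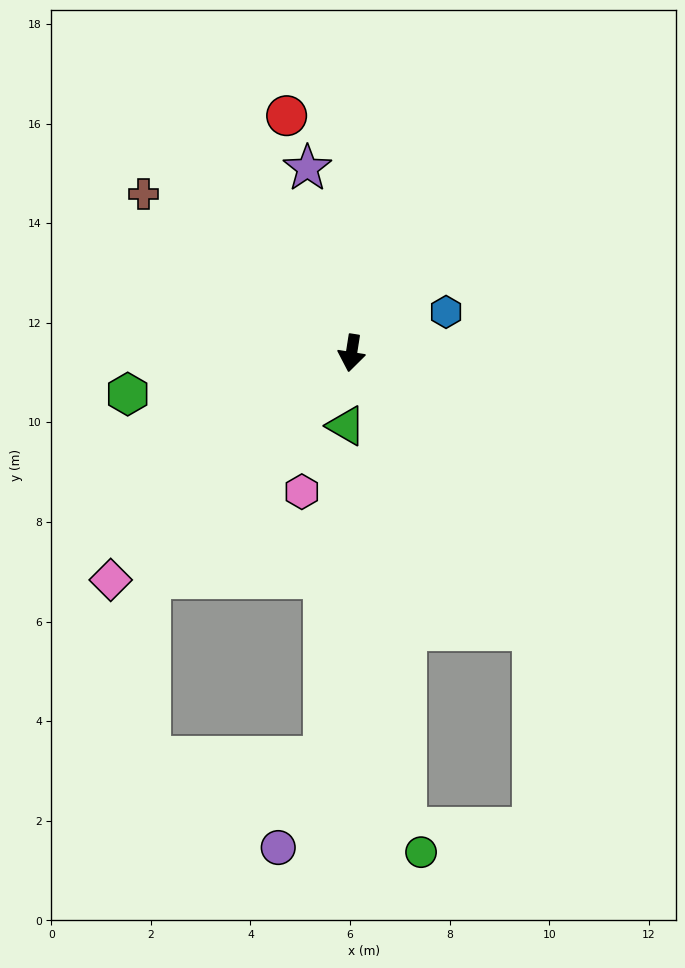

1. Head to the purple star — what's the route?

turn right 158°, forward 3.8 m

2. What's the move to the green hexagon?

turn right 71°, forward 4.6 m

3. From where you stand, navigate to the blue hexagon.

turn left 122°, forward 2.1 m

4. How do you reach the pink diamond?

turn right 38°, forward 6.6 m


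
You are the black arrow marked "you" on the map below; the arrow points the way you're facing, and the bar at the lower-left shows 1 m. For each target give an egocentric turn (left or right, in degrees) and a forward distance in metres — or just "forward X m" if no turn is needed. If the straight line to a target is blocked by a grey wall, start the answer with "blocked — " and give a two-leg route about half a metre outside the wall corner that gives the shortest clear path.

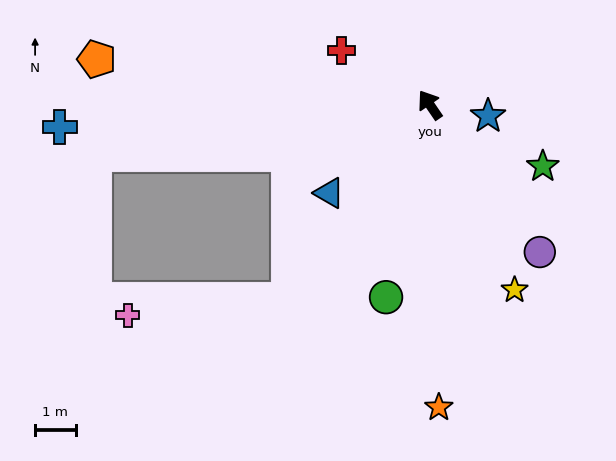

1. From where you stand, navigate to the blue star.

turn right 135°, forward 1.5 m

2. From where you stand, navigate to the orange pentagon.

turn left 48°, forward 8.3 m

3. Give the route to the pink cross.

blocked — turn left 110°, forward 5.9 m, then turn right 49°, forward 4.0 m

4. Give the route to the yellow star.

turn left 170°, forward 5.0 m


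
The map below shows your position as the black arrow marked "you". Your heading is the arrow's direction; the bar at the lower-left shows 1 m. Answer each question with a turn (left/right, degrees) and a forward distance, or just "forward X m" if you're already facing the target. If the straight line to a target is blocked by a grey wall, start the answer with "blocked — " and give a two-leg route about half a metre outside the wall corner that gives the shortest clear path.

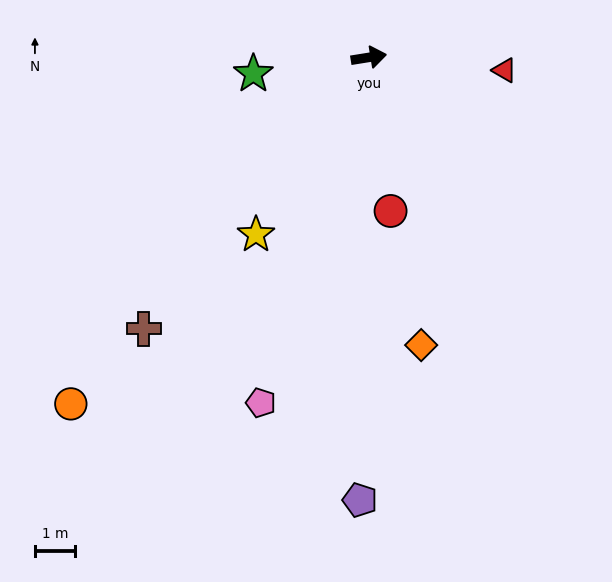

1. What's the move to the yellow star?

turn right 132°, forward 5.2 m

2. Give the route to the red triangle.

turn right 15°, forward 3.4 m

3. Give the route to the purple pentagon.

turn right 100°, forward 11.0 m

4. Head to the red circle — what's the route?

turn right 91°, forward 3.9 m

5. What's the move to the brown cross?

turn right 139°, forward 8.8 m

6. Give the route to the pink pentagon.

turn right 116°, forward 9.0 m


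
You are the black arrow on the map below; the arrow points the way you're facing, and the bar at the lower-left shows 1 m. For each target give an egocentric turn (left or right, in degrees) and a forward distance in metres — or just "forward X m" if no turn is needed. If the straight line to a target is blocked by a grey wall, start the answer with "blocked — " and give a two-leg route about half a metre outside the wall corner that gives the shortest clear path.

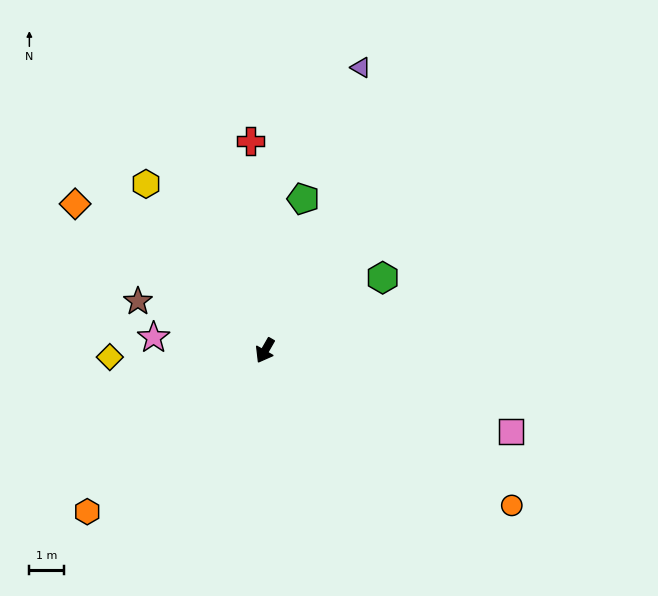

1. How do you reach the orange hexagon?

turn right 18°, forward 7.0 m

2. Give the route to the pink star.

turn right 67°, forward 3.3 m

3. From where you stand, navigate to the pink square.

turn left 102°, forward 7.6 m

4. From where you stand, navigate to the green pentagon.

turn right 164°, forward 4.6 m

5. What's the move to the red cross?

turn right 146°, forward 6.2 m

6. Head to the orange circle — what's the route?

turn left 88°, forward 8.5 m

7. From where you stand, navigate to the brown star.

turn right 81°, forward 4.0 m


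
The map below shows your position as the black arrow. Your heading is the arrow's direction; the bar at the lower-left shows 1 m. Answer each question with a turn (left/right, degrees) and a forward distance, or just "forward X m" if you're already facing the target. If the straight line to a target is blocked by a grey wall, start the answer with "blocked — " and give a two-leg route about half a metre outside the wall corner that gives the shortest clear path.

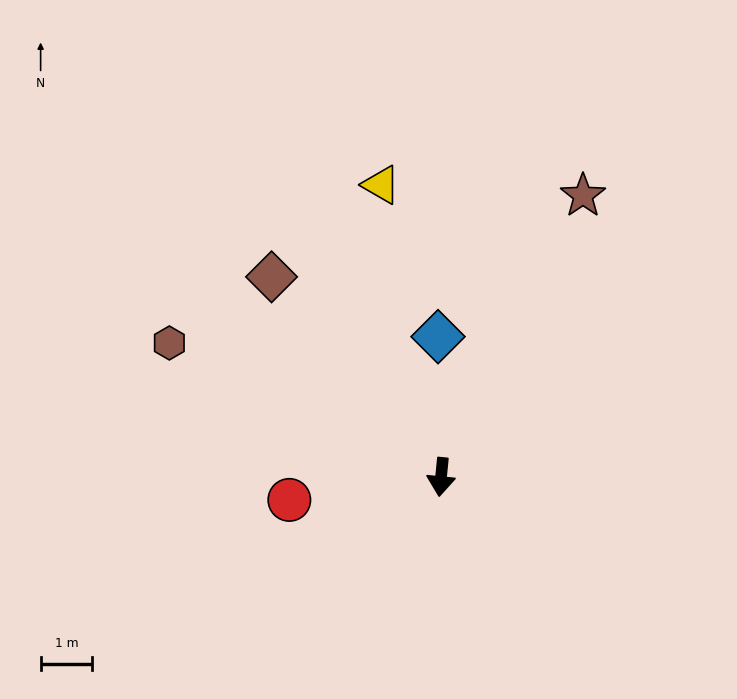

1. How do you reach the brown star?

turn left 159°, forward 6.1 m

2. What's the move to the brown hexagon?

turn right 111°, forward 5.9 m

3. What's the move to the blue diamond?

turn right 173°, forward 2.7 m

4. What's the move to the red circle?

turn right 76°, forward 3.0 m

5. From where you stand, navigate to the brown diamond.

turn right 134°, forward 5.1 m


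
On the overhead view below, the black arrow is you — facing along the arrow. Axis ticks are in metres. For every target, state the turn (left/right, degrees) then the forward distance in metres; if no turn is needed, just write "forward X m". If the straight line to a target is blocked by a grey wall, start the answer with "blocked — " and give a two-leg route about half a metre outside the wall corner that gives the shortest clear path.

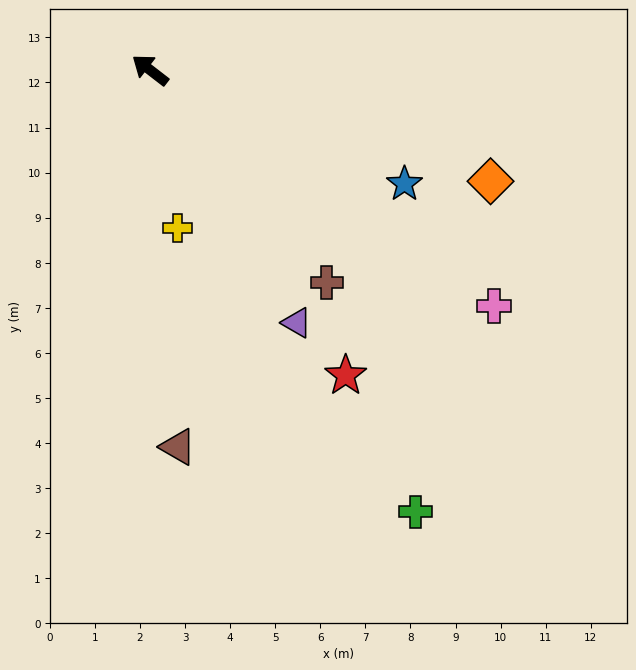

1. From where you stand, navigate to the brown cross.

turn left 167°, forward 6.1 m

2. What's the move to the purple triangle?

turn left 158°, forward 6.5 m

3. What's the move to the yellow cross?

turn left 138°, forward 3.6 m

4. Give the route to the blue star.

turn right 166°, forward 6.2 m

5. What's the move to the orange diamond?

turn right 160°, forward 7.9 m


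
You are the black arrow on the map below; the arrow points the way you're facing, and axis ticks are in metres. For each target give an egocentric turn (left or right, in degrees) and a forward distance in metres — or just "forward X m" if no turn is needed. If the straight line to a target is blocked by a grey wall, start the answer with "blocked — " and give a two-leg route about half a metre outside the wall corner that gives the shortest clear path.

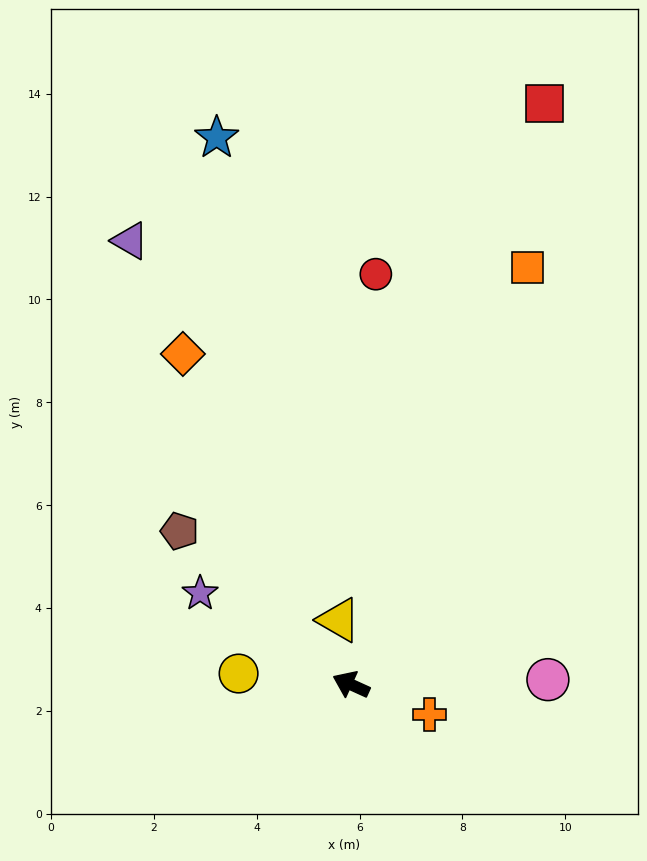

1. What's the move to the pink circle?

turn right 154°, forward 3.8 m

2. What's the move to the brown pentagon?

turn right 17°, forward 4.5 m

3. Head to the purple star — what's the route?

turn right 7°, forward 3.4 m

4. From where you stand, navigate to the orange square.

turn right 89°, forward 8.8 m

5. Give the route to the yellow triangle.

turn right 55°, forward 1.3 m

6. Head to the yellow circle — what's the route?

turn left 19°, forward 2.2 m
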